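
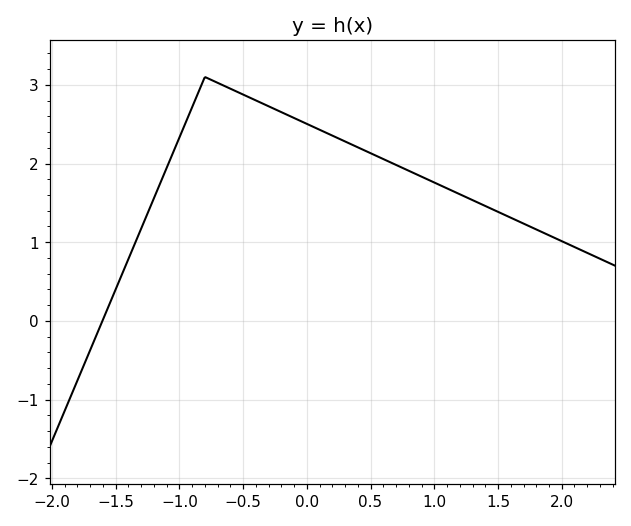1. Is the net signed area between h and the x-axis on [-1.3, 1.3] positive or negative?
positive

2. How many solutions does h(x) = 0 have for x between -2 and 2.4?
1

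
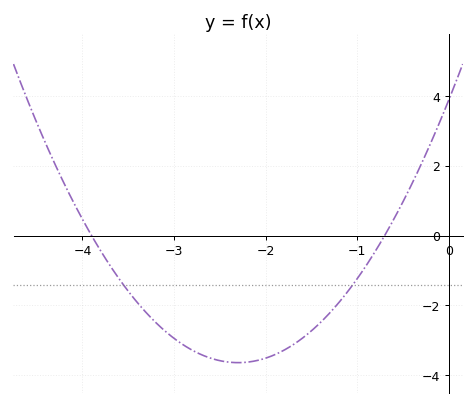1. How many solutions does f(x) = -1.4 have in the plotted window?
2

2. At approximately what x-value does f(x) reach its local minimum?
-2.3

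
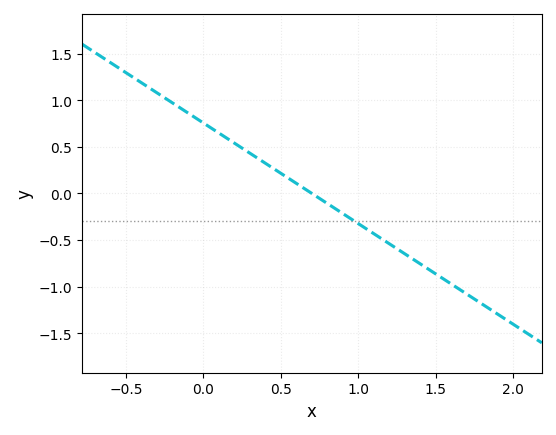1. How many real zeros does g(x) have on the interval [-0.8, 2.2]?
1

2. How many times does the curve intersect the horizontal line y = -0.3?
1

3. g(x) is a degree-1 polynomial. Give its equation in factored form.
y = -1.08(x - 0.7)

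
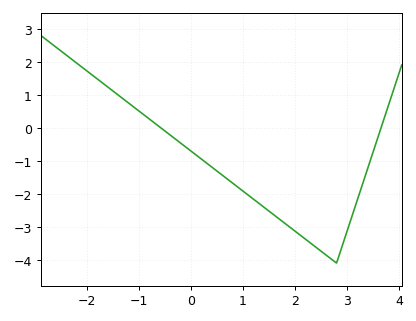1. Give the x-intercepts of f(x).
-0.6, 3.7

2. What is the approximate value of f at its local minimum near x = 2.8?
-4.1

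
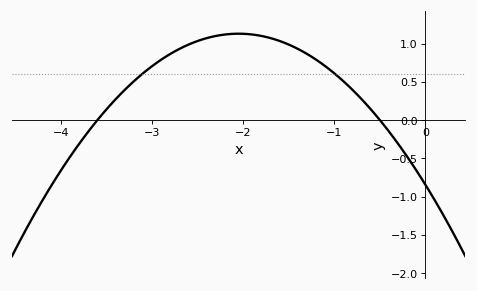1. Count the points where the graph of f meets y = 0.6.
2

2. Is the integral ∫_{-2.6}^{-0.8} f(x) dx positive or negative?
positive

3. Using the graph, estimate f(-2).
1.15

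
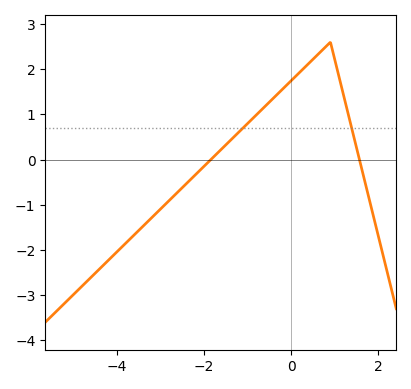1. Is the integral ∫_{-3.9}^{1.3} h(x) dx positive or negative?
positive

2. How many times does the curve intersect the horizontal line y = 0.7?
2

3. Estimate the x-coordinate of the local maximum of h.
0.8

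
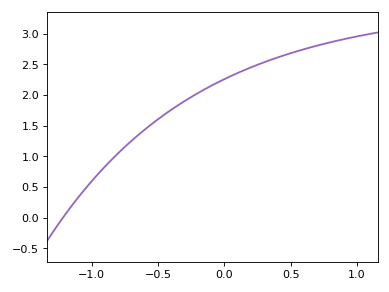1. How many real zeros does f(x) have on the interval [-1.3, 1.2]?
1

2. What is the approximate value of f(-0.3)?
1.9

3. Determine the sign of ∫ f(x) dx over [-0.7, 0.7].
positive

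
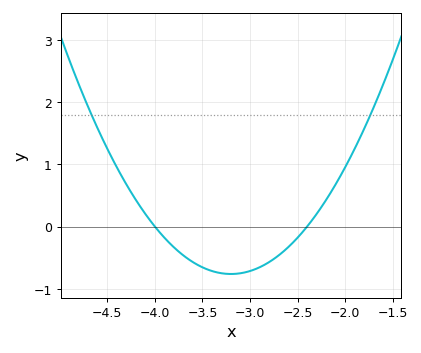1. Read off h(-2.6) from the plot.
-0.3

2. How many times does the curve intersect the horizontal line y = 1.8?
2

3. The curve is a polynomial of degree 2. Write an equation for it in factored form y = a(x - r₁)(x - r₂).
y = 1.19(x + 4)(x + 2.4)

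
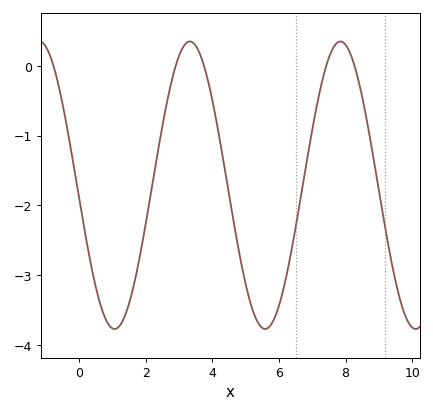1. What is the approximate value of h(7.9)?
0.3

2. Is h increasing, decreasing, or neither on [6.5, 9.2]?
neither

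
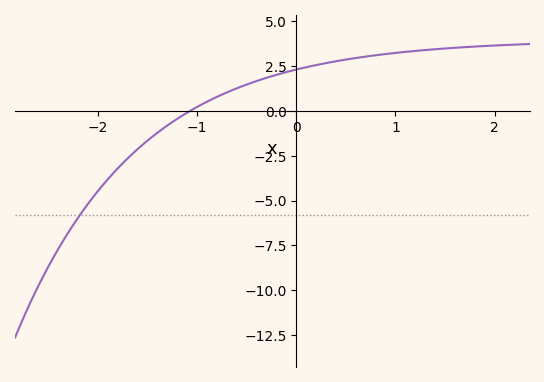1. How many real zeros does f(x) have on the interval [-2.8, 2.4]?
1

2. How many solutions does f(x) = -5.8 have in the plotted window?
1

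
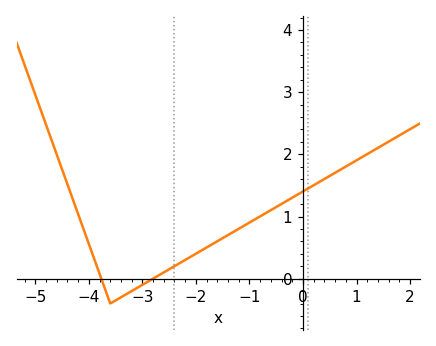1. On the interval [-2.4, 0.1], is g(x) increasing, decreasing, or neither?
increasing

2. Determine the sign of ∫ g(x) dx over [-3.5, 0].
positive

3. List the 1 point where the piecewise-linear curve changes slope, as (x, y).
(-3.6, -0.4)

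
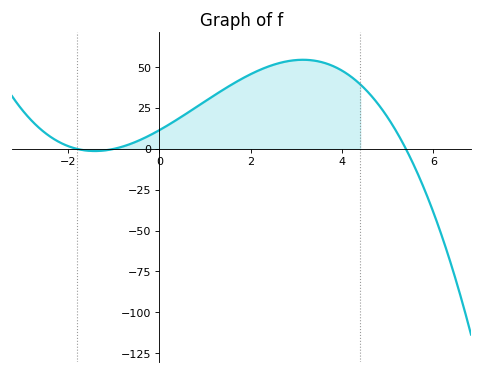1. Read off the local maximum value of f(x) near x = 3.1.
54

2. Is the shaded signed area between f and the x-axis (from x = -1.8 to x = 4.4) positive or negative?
positive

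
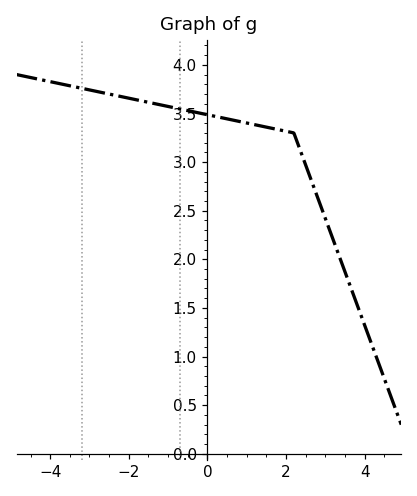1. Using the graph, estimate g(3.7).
1.65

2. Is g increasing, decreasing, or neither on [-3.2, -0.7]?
decreasing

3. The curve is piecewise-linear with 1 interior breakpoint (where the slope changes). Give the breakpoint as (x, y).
(2.2, 3.3)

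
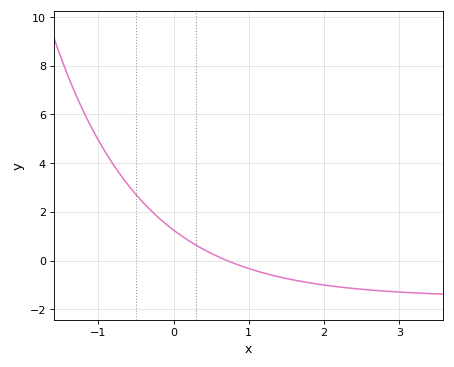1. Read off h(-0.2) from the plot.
1.8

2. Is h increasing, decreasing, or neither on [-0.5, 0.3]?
decreasing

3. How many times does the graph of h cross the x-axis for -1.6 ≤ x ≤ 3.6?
1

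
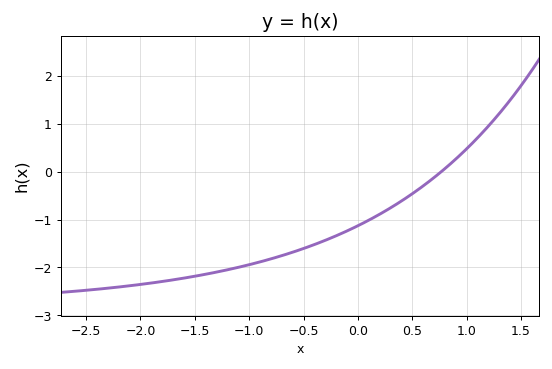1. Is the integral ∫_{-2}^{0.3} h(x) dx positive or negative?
negative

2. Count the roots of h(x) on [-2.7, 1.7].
1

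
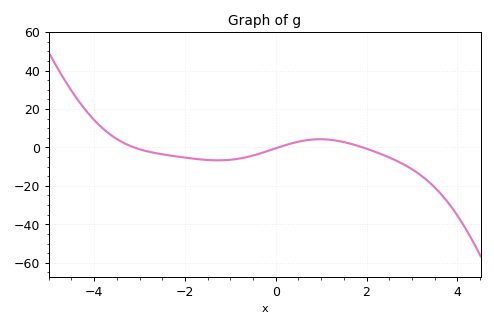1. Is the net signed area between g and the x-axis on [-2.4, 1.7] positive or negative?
negative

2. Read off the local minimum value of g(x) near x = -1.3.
-6.72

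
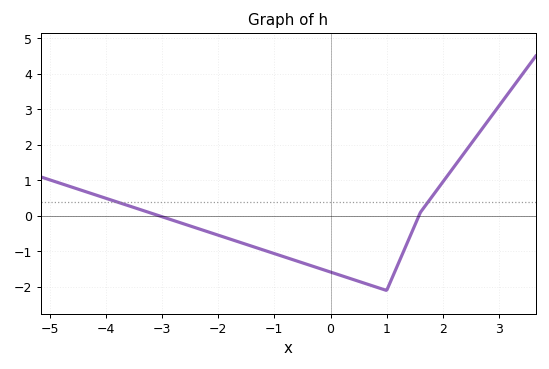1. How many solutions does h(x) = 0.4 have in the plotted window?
2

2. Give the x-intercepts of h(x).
-3.04, 1.57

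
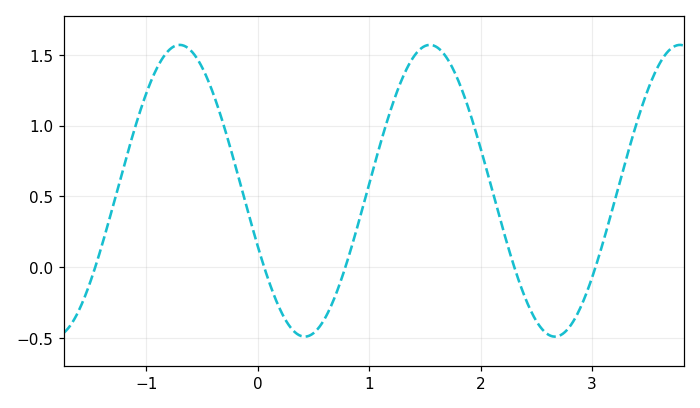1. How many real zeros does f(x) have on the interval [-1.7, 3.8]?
5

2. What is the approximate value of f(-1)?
1.25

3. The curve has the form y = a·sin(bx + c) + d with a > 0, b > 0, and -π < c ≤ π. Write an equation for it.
y = 1.03sin(2.8x - 2.8) + 0.54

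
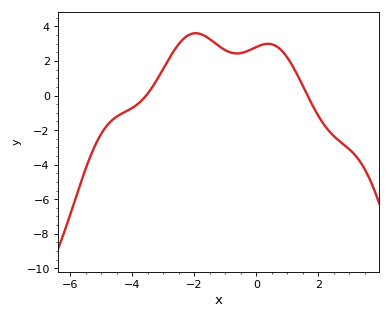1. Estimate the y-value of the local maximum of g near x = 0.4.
2.99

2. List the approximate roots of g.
-3.55, 1.65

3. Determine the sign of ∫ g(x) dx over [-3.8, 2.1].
positive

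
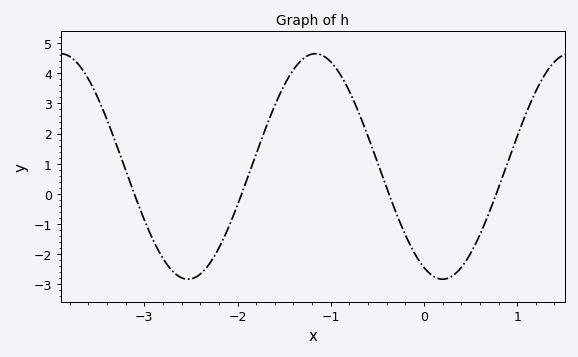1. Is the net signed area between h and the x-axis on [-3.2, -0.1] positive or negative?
positive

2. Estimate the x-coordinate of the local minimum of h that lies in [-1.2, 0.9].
0.2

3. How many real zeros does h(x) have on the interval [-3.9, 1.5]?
4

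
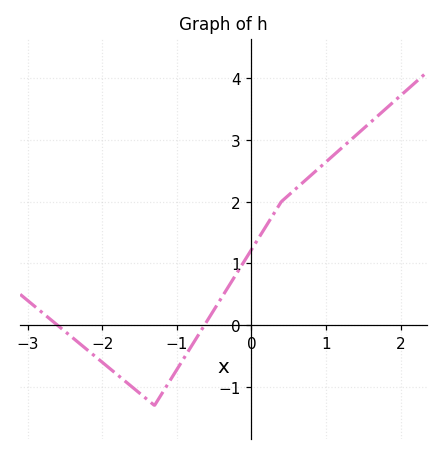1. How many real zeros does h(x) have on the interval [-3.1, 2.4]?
2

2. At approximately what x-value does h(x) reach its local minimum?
-1.3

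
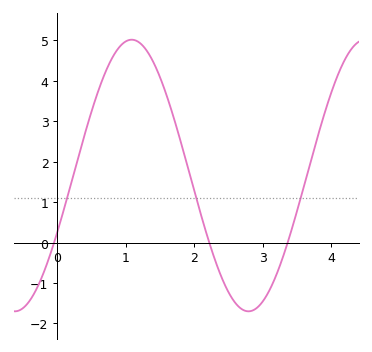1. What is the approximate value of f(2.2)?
0.117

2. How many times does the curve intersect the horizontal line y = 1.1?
3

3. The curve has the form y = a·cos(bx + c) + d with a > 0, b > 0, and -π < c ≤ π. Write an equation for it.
y = 3.36cos(1.84x - 2) + 1.66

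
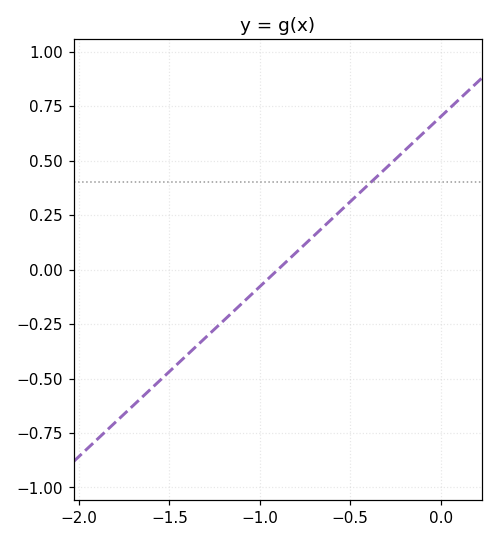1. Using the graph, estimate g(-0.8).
0.1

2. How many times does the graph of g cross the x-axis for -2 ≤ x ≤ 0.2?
1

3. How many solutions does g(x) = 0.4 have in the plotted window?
1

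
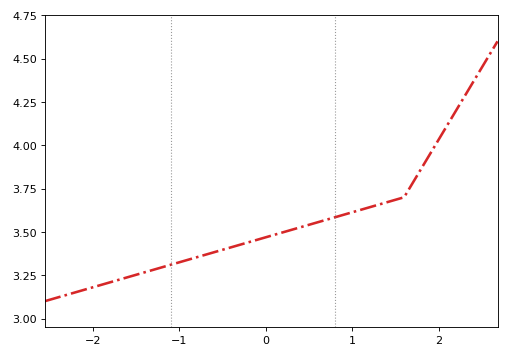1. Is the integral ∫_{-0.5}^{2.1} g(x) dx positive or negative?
positive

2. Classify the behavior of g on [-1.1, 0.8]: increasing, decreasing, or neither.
increasing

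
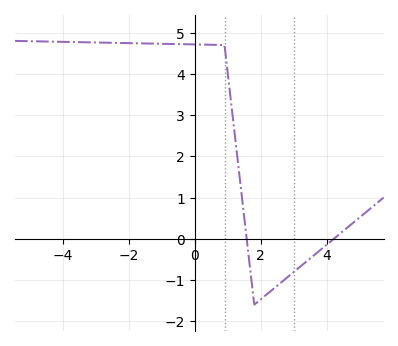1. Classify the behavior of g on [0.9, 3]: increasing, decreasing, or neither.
neither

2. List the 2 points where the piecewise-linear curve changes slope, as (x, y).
(0.9, 4.7); (1.8, -1.6)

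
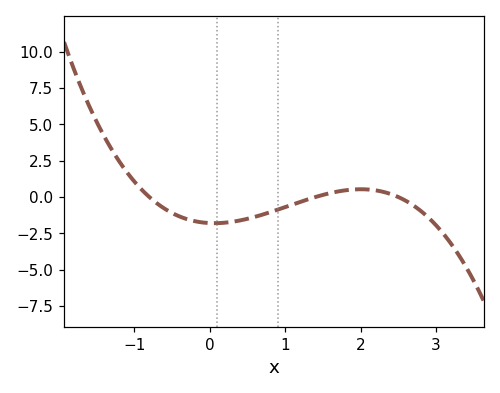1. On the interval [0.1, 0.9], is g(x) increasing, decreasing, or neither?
increasing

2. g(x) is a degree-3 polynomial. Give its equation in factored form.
y = -0.64(x + 0.8)(x - 1.4)(x - 2.5)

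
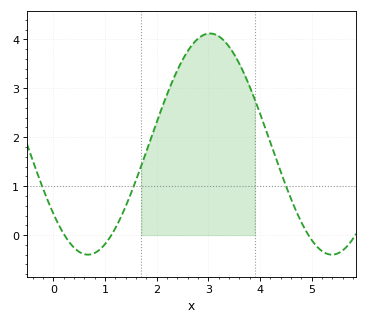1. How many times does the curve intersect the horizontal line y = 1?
3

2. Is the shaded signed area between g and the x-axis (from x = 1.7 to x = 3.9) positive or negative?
positive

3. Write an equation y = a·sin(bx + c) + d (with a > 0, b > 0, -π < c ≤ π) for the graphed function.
y = 2.26sin(1.3x - 2.5) + 1.86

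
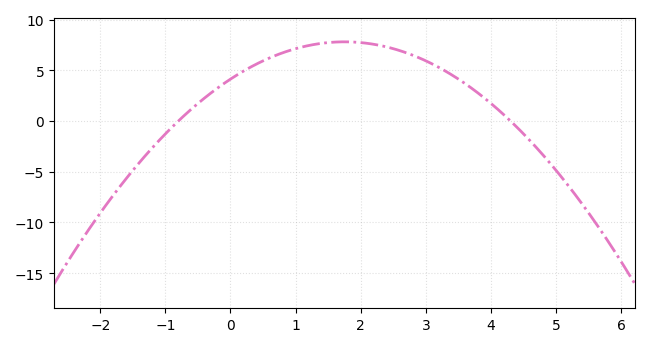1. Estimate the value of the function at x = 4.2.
0.5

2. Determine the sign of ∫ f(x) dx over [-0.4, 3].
positive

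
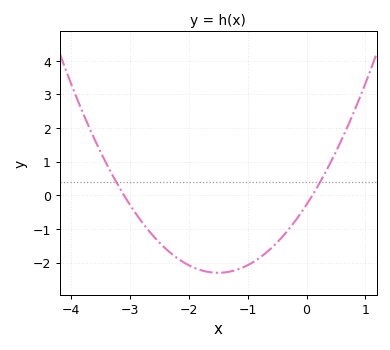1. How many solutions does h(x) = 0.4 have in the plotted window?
2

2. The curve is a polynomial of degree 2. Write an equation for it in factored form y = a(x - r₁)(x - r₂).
y = 0.9(x + 3.1)(x - 0.1)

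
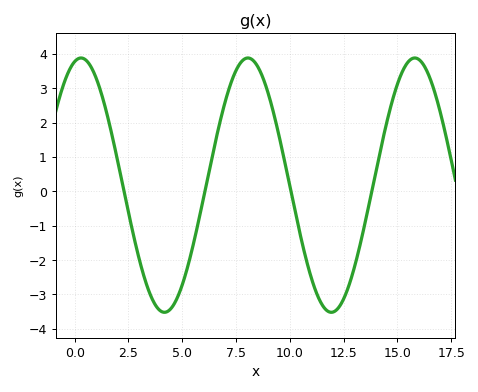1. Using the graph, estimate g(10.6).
-1.6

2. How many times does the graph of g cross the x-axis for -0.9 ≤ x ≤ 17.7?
4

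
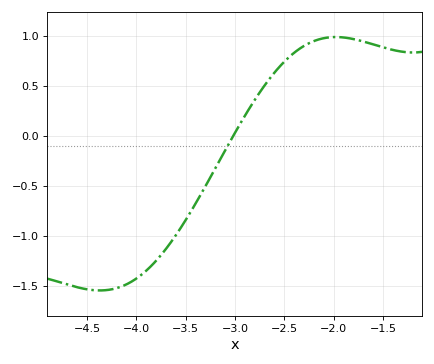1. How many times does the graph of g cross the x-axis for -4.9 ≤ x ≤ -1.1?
1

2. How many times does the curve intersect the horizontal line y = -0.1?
1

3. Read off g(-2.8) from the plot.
0.357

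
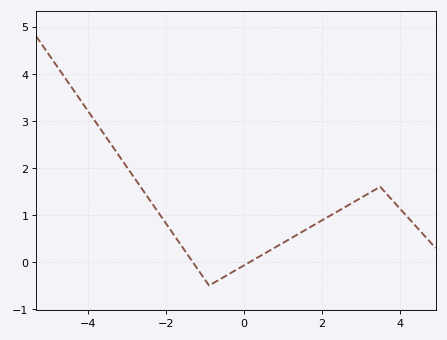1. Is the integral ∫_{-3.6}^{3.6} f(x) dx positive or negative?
positive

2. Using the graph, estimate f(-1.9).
0.692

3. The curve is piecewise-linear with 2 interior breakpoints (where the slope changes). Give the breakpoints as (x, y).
(-0.9, -0.5); (3.5, 1.6)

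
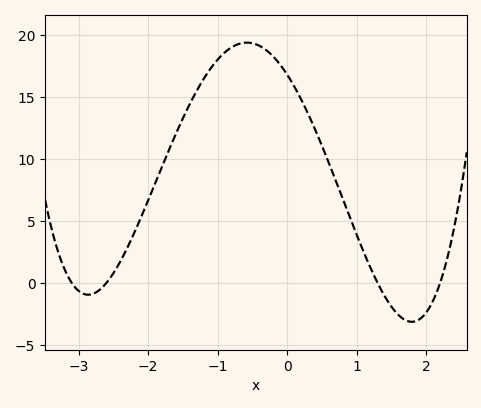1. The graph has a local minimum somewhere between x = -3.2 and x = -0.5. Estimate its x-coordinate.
-2.86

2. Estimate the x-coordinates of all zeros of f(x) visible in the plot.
-3.1, -2.6, 1.3, 2.2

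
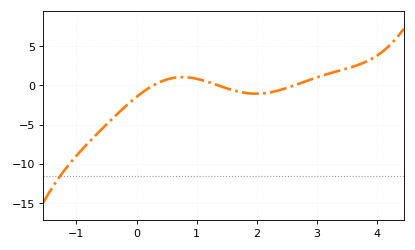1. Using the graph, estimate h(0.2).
-0.5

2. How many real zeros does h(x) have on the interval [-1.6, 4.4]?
3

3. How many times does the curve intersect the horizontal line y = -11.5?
1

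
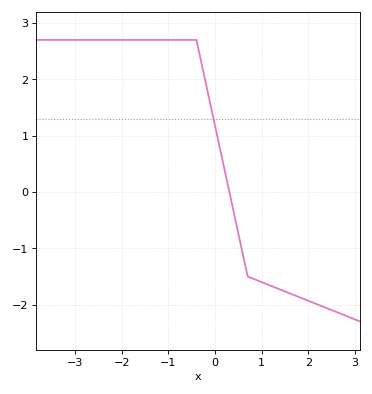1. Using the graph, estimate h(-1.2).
2.7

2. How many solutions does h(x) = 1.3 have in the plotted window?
1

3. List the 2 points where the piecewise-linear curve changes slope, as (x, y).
(-0.4, 2.7); (0.7, -1.5)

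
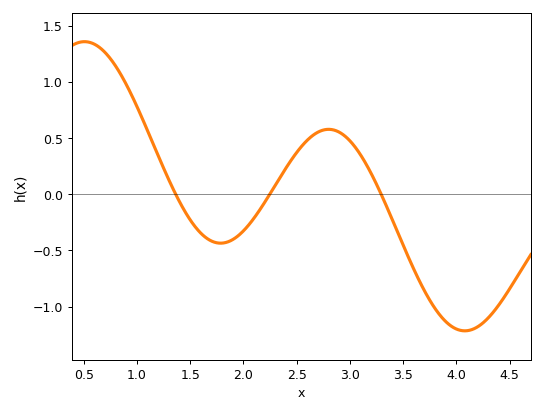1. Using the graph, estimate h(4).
-1.2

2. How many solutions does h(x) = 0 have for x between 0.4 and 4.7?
3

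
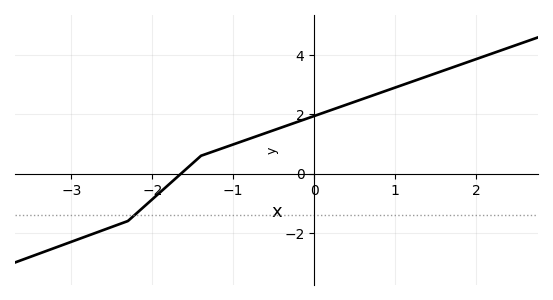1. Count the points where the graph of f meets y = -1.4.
1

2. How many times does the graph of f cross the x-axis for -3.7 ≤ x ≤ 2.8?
1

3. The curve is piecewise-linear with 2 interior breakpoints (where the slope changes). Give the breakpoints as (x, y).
(-2.3, -1.6); (-1.4, 0.6)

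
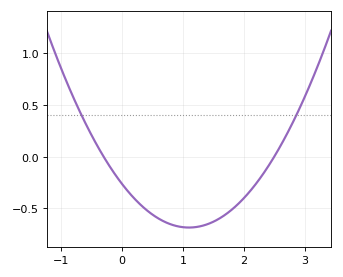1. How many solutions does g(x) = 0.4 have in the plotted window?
2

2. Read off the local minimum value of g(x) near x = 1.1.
-0.7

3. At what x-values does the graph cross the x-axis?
-0.3, 2.5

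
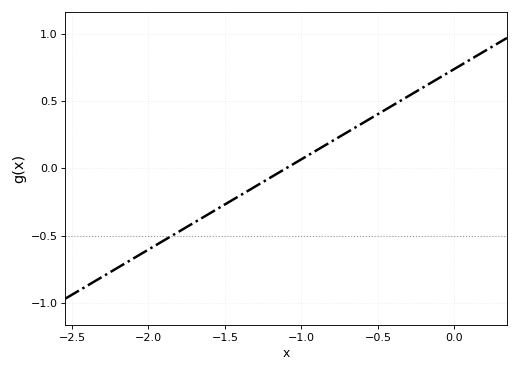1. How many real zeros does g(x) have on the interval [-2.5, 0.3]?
1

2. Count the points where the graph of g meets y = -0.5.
1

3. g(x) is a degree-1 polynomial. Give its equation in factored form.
y = 0.67(x + 1.1)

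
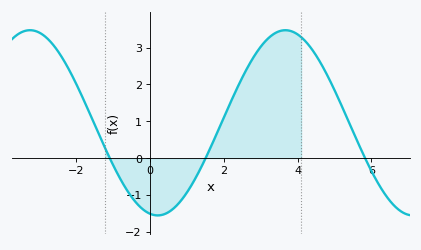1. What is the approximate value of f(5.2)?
1.41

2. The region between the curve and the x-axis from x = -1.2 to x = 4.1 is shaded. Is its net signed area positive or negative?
positive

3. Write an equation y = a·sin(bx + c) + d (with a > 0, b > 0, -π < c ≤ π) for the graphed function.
y = 2.51sin(0.91x - 1.77) + 0.96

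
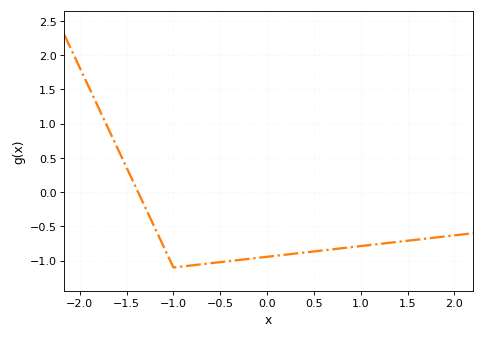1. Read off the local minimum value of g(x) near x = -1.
-1.1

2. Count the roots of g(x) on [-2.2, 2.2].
1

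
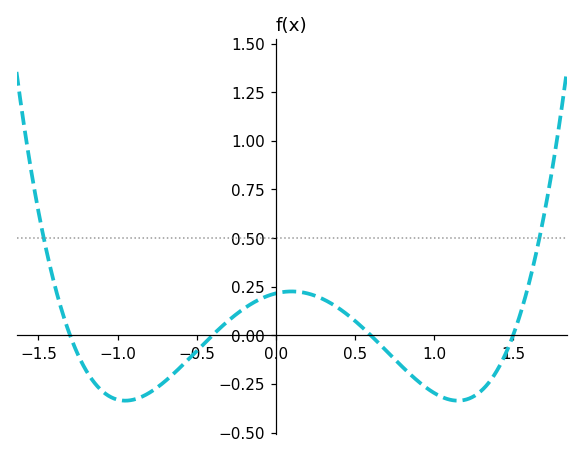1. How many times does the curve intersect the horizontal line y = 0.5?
2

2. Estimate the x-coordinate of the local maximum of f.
0.1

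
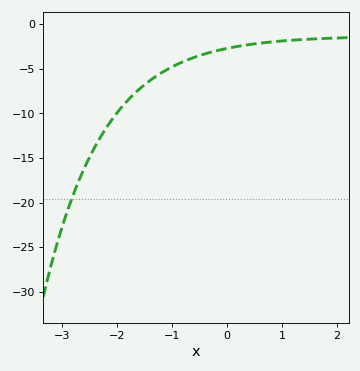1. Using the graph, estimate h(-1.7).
-8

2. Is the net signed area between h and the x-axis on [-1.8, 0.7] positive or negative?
negative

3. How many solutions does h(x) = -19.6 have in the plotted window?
1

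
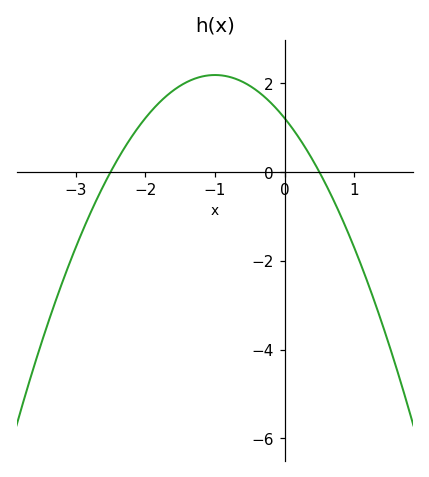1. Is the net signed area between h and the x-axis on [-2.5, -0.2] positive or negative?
positive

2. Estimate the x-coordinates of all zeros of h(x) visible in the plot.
-2.5, 0.5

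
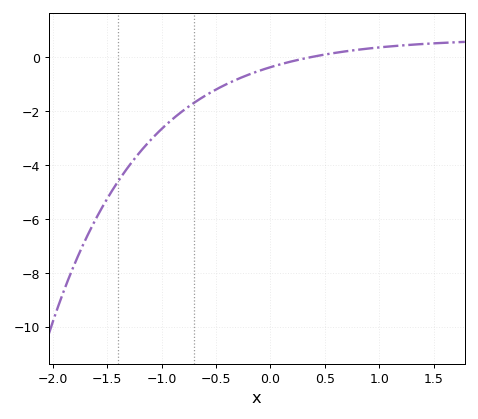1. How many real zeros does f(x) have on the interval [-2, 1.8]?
1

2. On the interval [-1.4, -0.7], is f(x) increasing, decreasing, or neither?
increasing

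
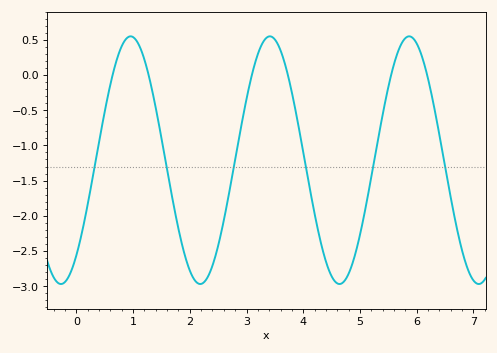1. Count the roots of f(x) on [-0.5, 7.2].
6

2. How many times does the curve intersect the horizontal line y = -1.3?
6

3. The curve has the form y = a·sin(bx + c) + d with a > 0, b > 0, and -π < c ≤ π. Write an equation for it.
y = 1.76sin(2.6x - 0.88) - 1.21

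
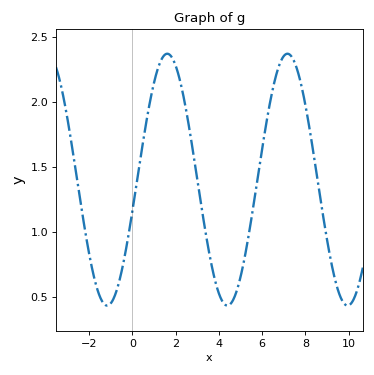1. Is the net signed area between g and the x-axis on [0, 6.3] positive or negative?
positive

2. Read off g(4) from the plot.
0.523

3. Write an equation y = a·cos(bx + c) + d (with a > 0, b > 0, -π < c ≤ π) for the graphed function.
y = 0.97cos(1.13x - 1.82) + 1.4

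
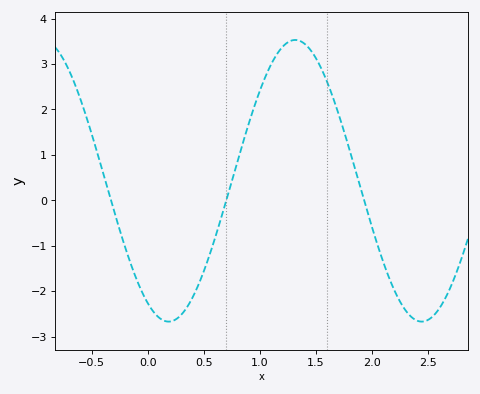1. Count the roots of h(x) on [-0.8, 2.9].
3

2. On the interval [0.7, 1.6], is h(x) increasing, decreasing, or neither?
neither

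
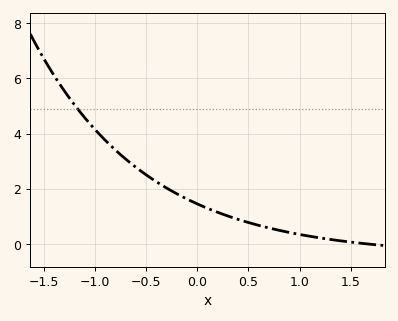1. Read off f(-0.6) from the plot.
2.8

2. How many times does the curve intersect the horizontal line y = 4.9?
1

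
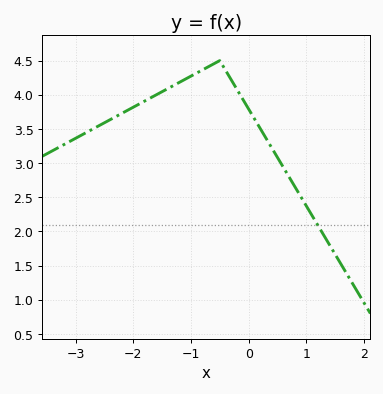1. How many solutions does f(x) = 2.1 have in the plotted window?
1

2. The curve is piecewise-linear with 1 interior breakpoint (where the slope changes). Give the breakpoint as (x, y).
(-0.5, 4.5)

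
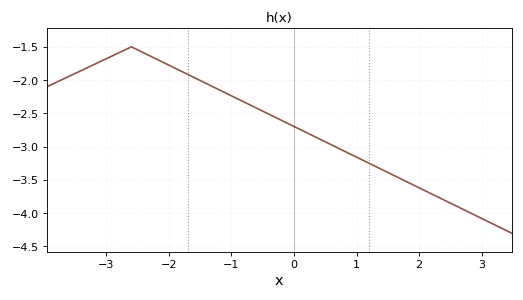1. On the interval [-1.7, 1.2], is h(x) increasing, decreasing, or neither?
decreasing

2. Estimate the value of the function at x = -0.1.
-2.65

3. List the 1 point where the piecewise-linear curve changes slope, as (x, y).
(-2.6, -1.5)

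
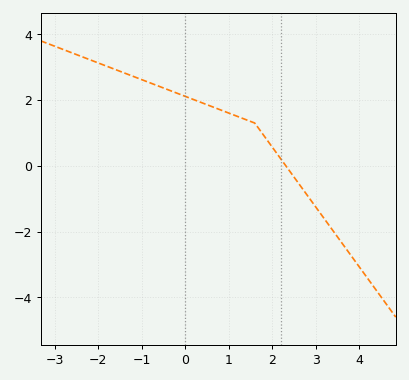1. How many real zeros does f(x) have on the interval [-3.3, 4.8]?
1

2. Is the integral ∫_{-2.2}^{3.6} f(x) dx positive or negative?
positive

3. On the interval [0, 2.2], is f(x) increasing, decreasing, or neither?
decreasing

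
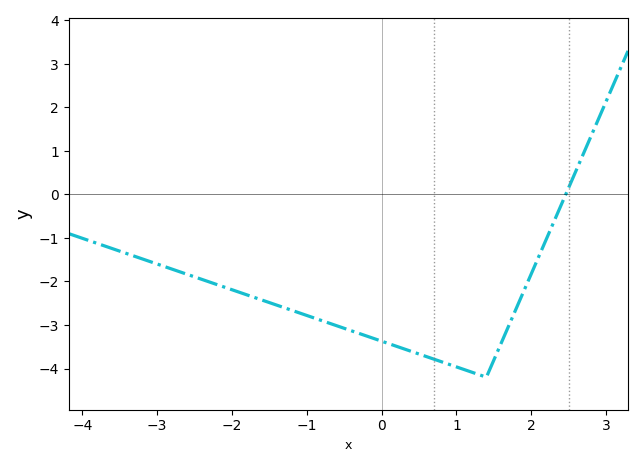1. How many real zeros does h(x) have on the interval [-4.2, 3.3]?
1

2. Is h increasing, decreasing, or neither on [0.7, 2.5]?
neither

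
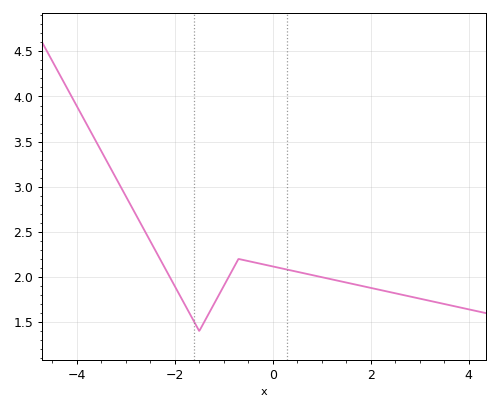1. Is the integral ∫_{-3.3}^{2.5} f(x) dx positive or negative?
positive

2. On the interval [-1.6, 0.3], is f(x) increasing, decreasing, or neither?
neither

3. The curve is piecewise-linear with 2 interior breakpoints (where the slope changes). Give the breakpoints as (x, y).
(-1.5, 1.4); (-0.7, 2.2)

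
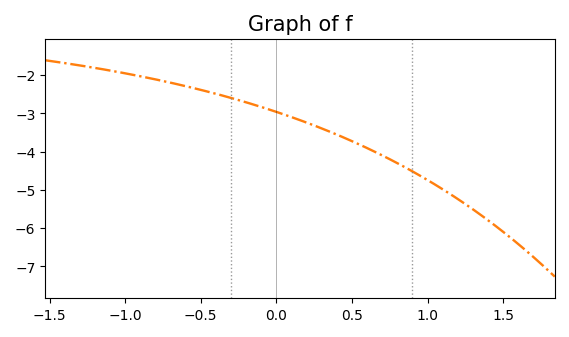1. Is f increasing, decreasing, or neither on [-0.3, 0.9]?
decreasing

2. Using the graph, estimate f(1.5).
-6.1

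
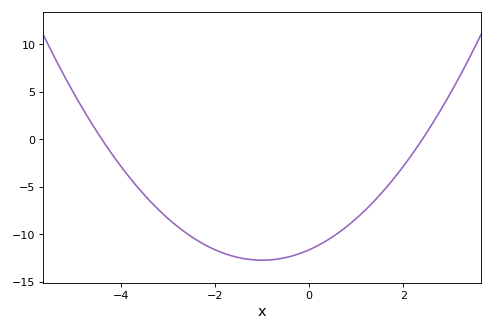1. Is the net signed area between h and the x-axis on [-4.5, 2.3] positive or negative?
negative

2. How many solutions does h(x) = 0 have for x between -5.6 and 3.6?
2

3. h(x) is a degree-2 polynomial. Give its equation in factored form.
y = 1.1(x + 4.4)(x - 2.4)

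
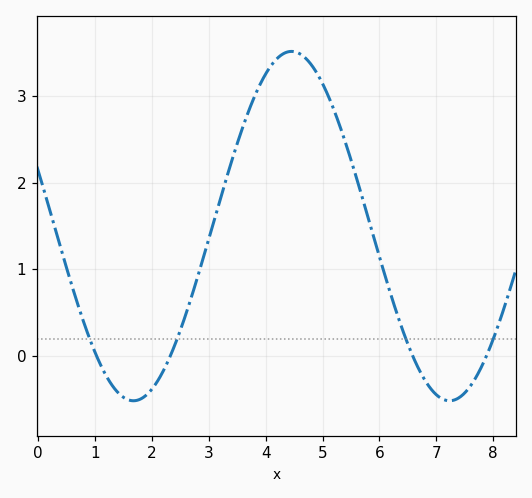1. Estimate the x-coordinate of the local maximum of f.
4.4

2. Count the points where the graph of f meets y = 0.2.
4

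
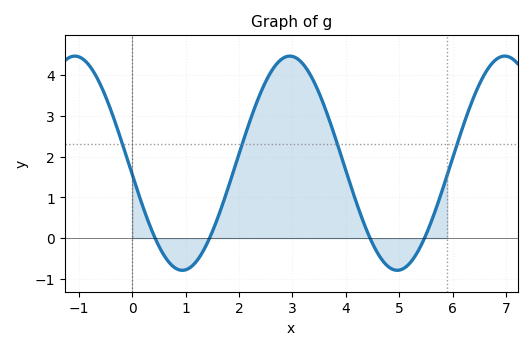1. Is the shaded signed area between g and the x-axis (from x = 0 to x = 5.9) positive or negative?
positive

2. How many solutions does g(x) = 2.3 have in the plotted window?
4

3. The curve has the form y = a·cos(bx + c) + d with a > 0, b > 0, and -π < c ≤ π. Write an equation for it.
y = 2.63cos(1.6x + 1.7) + 1.84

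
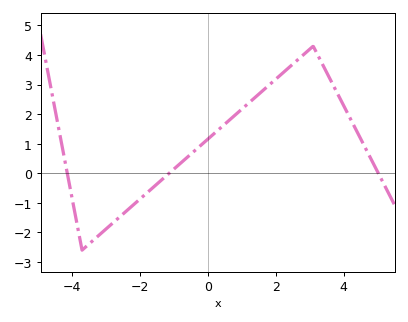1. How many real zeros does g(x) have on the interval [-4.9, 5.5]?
3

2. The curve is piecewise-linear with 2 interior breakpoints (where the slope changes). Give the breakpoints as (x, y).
(-3.7, -2.6); (3.1, 4.3)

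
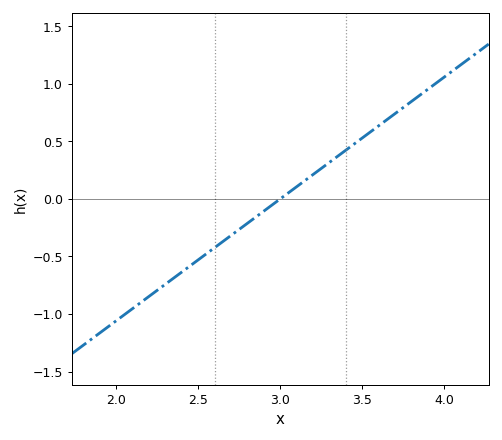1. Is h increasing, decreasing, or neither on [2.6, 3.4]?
increasing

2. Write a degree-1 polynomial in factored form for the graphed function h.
y = 1.06(x - 3)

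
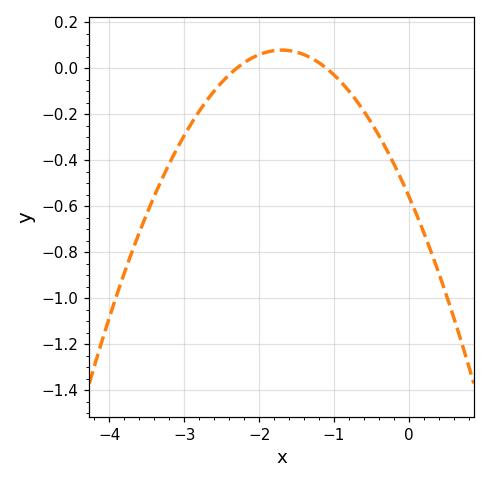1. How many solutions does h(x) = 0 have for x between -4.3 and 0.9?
2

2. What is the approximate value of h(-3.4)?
-0.56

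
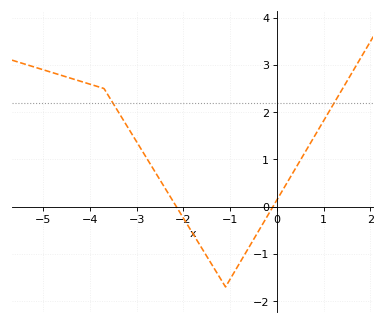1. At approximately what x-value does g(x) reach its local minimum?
-1.1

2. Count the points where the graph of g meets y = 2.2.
2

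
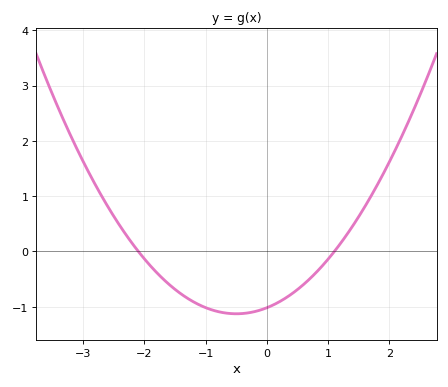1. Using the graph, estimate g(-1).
-1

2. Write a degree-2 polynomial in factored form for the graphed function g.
y = 0.44(x + 2.1)(x - 1.1)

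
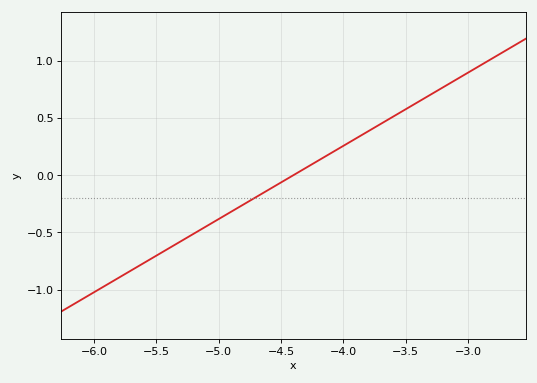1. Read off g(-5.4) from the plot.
-0.64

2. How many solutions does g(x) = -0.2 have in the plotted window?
1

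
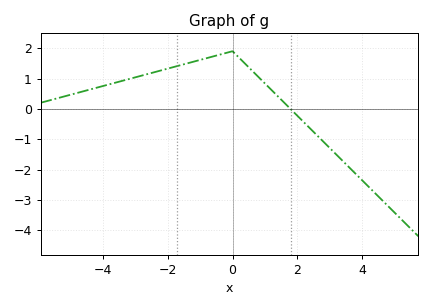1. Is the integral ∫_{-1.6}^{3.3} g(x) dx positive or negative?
positive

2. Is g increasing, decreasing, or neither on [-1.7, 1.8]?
neither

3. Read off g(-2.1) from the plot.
1.3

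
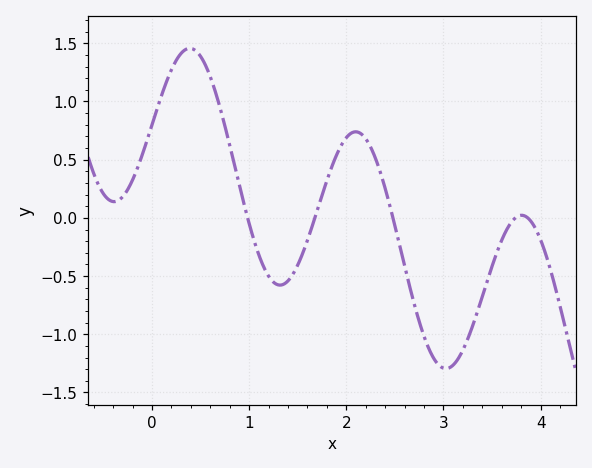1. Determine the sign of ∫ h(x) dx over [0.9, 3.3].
negative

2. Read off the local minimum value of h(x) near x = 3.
-1.3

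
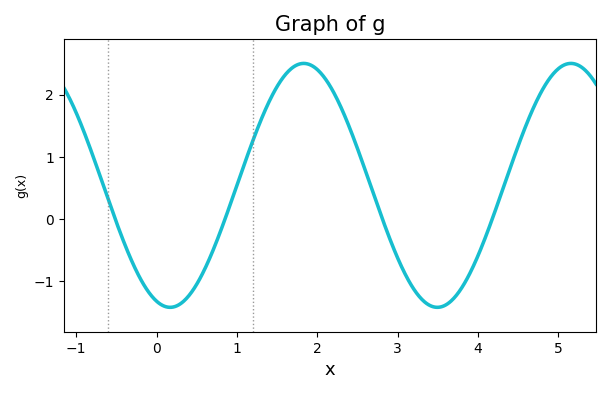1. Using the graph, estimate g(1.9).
2.5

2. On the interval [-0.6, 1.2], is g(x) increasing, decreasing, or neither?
neither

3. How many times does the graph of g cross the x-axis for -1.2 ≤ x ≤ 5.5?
4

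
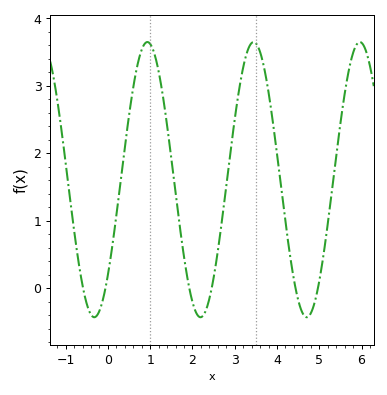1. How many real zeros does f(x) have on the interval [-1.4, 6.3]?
6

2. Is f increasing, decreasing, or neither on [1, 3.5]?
neither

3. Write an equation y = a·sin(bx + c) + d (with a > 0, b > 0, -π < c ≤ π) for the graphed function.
y = 2.04sin(2.5x - 0.76) + 1.61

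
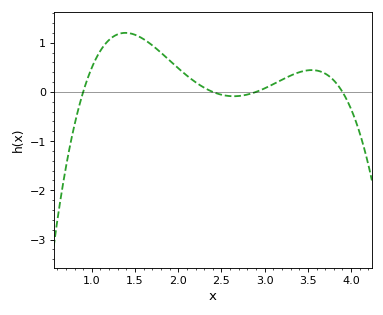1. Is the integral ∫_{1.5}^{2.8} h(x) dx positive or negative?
positive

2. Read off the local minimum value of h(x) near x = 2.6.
-0.088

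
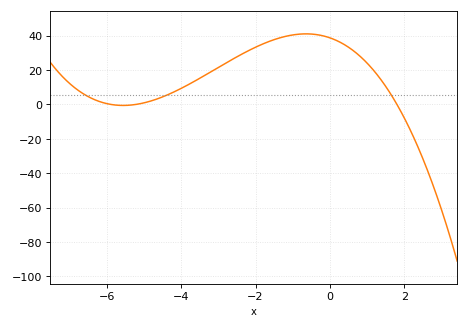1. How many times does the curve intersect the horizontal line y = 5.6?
3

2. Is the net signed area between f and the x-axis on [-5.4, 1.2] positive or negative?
positive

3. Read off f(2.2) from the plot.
-16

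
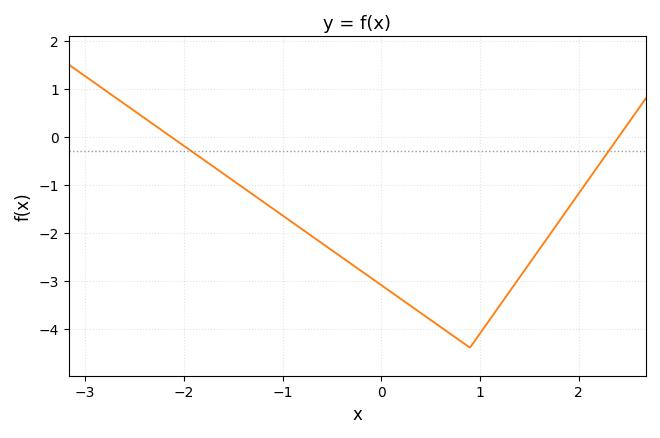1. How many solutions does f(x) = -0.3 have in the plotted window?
2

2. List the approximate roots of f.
-2.13, 2.41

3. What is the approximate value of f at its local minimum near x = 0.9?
-4.4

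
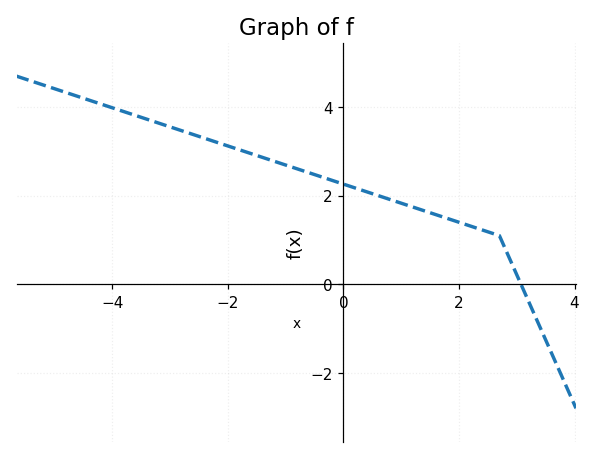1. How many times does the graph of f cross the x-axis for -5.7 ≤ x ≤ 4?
1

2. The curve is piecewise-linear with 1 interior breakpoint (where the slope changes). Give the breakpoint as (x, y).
(2.7, 1.1)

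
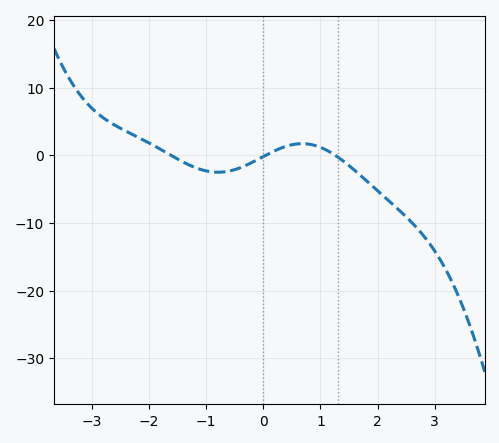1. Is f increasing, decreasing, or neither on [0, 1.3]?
neither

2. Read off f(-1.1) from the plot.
-2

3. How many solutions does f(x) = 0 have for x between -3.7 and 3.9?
3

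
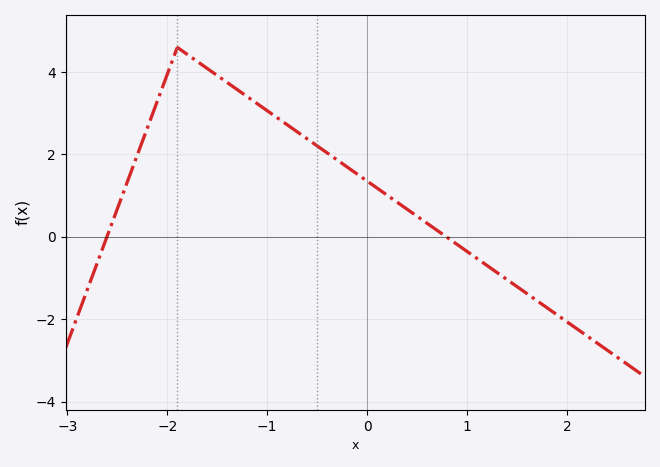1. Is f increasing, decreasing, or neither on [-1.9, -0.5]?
decreasing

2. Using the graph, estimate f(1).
-0.4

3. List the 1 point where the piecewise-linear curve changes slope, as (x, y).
(-1.9, 4.6)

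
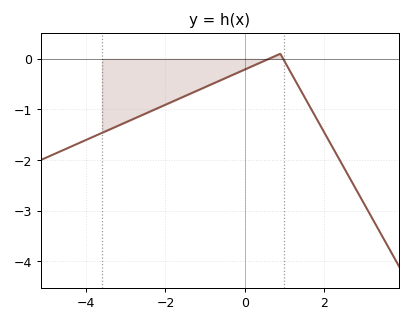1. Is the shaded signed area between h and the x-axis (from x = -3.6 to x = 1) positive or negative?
negative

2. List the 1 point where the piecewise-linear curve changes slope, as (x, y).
(0.9, 0.1)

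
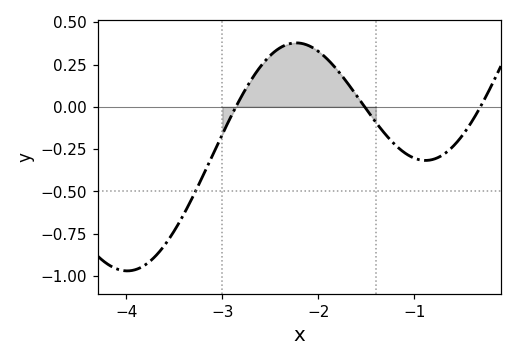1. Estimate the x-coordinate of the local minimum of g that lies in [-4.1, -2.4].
-3.99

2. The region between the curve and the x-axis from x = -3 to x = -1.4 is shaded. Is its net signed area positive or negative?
positive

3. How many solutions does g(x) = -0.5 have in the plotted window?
1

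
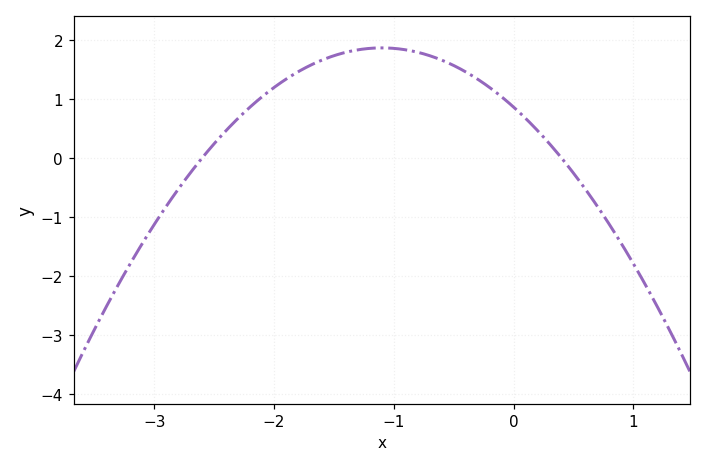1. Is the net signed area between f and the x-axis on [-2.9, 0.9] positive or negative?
positive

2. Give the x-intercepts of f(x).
-2.6, 0.4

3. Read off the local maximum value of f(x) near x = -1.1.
1.9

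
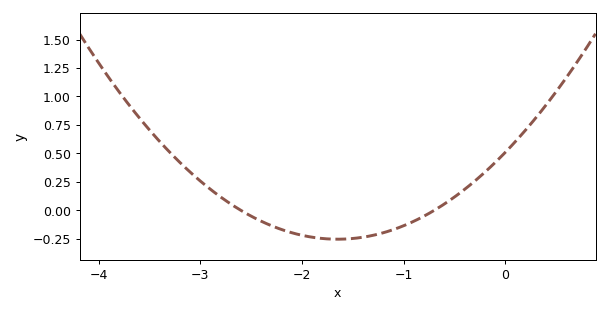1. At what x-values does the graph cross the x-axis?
-2.6, -0.7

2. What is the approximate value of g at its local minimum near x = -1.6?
-0.25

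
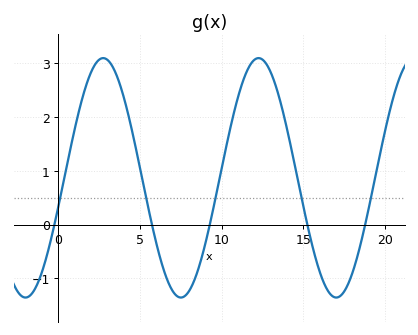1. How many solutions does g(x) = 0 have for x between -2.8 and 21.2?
5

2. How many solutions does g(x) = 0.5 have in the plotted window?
5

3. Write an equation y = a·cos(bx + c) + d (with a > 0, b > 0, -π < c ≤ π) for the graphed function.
y = 2.23cos(0.66x - 1.8) + 0.87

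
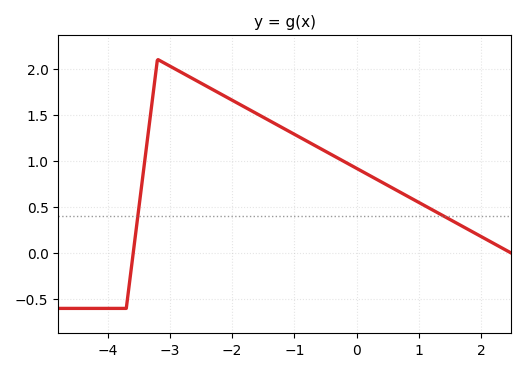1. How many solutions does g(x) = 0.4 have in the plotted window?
2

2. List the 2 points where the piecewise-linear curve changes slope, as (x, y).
(-3.7, -0.6); (-3.2, 2.1)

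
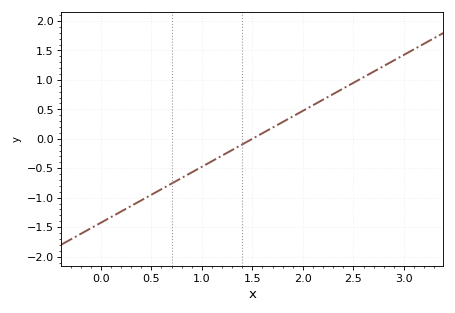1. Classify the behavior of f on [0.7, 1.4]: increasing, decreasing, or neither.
increasing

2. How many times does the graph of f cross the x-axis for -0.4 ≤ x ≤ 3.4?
1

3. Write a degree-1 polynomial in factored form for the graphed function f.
y = 0.95(x - 1.5)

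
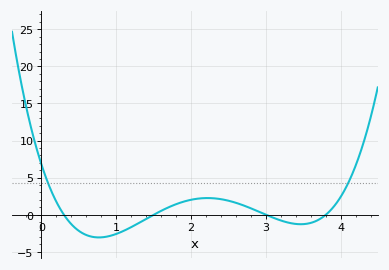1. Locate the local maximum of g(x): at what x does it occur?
2.2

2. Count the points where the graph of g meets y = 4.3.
2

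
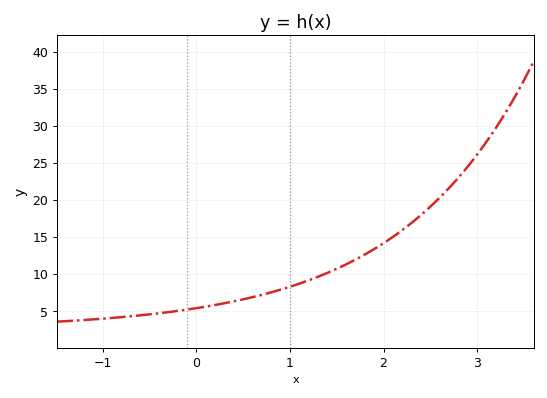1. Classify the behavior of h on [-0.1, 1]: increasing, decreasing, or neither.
increasing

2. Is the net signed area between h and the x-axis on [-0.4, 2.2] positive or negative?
positive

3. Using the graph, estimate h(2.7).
21.5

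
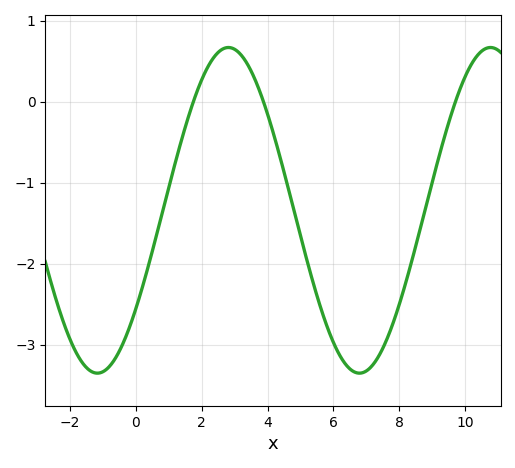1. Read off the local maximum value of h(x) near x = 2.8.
0.7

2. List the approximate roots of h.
1.8, 3.8, 9.6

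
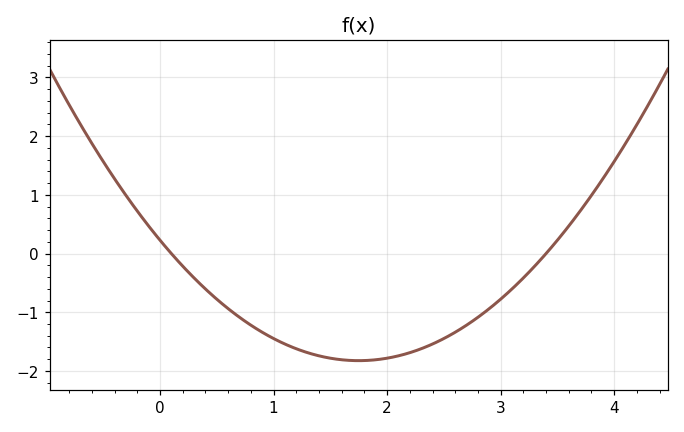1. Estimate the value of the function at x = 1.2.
-1.6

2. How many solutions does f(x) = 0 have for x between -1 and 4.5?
2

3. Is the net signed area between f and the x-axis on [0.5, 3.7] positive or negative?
negative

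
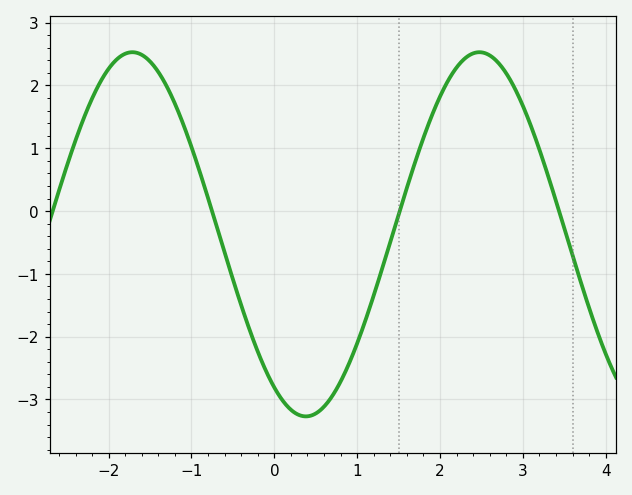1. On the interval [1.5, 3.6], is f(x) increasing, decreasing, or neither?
neither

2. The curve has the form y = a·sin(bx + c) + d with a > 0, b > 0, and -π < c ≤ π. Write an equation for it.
y = 2.9sin(1.5x - 2.14) - 0.37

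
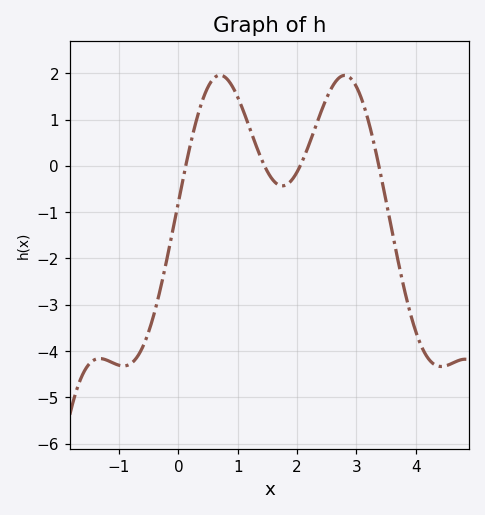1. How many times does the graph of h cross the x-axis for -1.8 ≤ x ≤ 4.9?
4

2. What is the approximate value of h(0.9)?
1.7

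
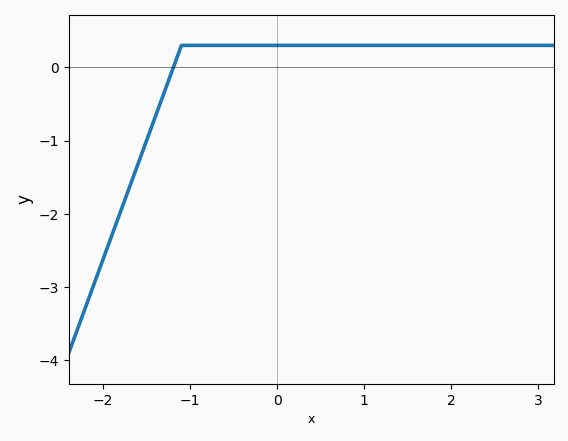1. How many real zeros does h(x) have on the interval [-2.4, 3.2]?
1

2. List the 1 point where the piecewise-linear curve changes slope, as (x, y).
(-1.1, 0.3)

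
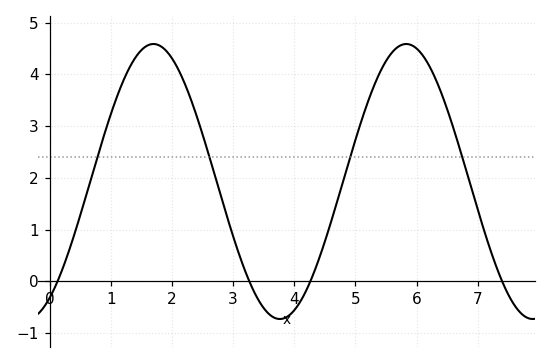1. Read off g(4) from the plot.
-0.6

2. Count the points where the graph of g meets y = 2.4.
4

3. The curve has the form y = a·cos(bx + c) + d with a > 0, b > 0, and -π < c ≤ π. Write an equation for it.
y = 2.66cos(1.5x - 2.6) + 1.93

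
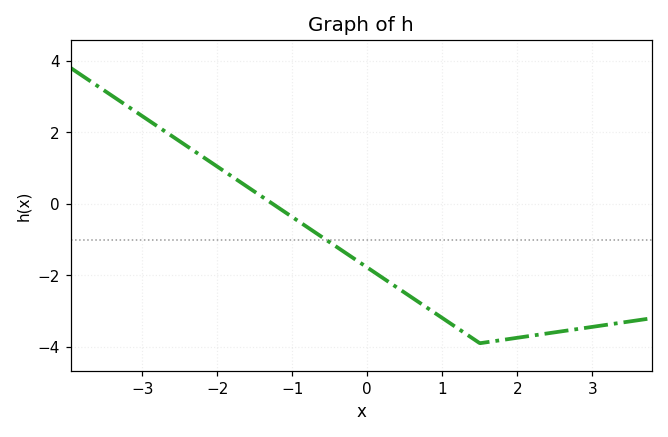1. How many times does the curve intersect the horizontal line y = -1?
1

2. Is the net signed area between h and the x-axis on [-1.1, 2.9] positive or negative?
negative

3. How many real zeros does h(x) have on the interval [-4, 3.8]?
1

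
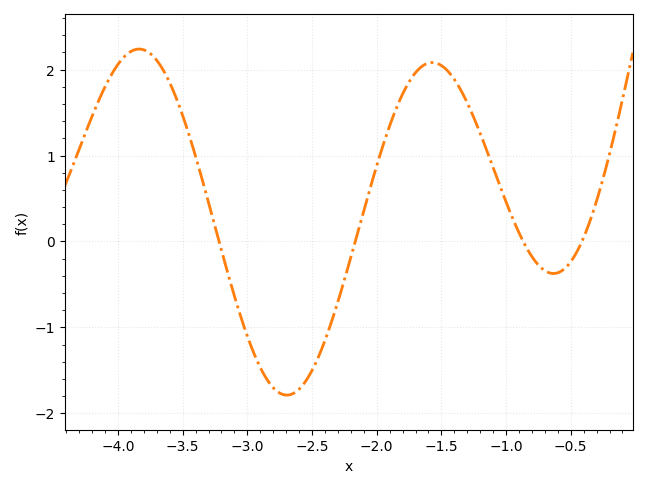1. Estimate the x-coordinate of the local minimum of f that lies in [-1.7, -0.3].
-0.633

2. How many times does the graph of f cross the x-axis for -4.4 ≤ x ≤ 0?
4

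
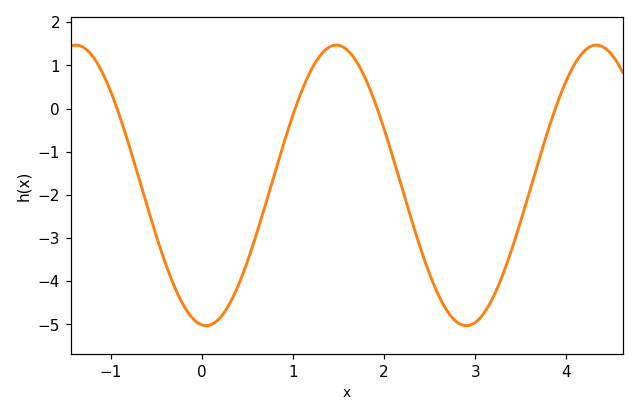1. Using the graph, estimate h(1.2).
0.898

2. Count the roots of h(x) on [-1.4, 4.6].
4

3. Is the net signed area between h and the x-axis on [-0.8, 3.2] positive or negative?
negative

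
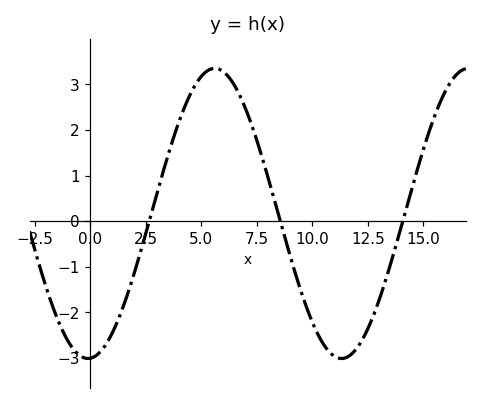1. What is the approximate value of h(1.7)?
-1.56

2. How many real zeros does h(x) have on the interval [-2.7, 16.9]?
3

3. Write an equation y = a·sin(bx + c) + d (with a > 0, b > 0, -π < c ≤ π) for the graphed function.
y = 3.18sin(0.55x - 1.51) + 0.17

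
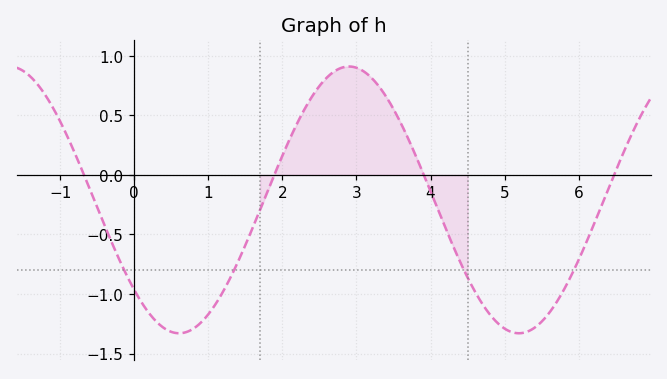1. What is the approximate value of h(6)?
-0.7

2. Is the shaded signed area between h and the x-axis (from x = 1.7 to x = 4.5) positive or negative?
positive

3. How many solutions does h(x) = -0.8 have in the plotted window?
4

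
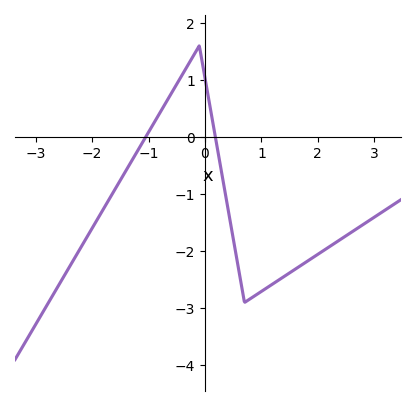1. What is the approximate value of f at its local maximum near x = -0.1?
1.6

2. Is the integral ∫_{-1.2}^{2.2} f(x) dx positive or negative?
negative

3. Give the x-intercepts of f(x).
-1.1, 0.2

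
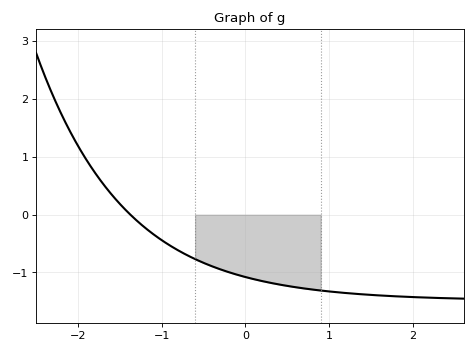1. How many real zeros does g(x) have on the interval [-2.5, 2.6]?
1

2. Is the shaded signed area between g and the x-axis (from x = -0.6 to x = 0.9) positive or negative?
negative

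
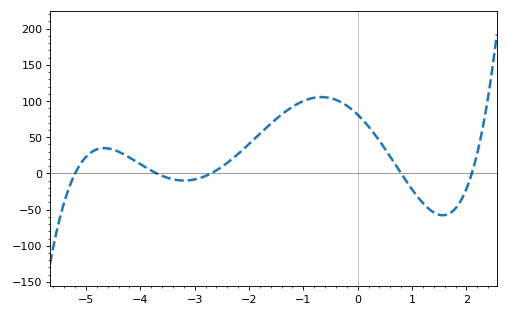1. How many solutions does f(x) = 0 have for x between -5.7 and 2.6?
5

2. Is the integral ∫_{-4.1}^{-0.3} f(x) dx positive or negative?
positive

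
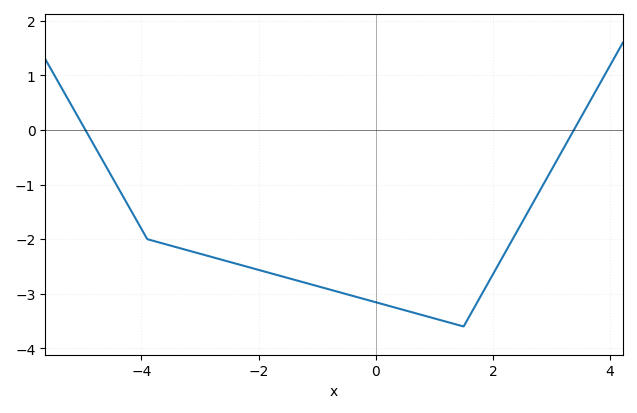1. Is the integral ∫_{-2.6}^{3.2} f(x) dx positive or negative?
negative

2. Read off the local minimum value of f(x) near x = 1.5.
-3.6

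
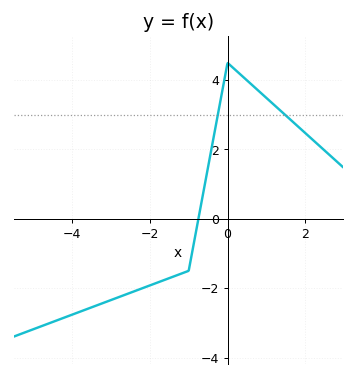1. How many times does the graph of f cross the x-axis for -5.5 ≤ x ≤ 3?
1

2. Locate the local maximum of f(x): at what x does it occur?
0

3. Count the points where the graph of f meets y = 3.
2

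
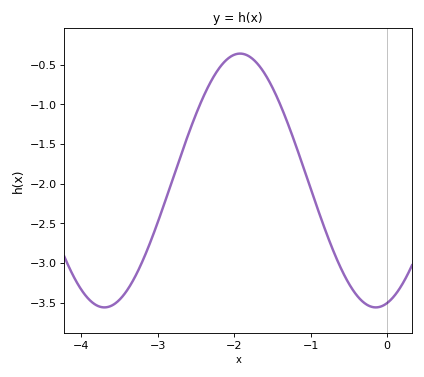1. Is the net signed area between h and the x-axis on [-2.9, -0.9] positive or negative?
negative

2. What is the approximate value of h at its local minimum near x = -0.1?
-3.55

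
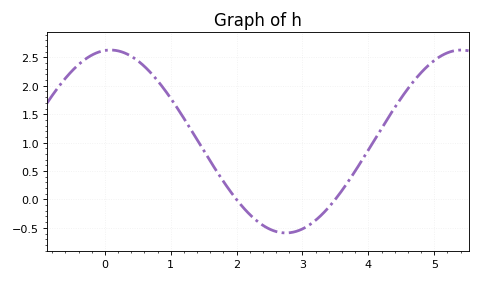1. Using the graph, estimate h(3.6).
0.158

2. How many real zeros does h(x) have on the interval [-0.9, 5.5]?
2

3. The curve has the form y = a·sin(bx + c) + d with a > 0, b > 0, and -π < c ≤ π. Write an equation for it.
y = 1.61sin(1.18x + 1.47) + 1.02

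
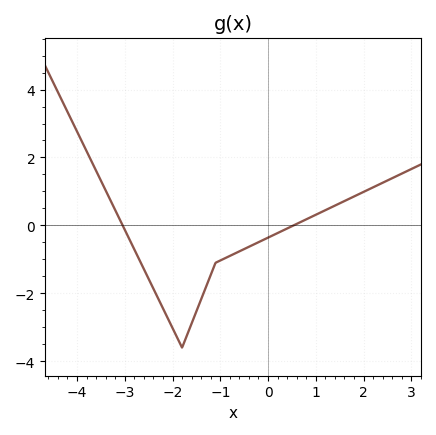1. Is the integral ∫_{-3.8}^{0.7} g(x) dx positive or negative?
negative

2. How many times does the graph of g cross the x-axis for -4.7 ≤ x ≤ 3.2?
2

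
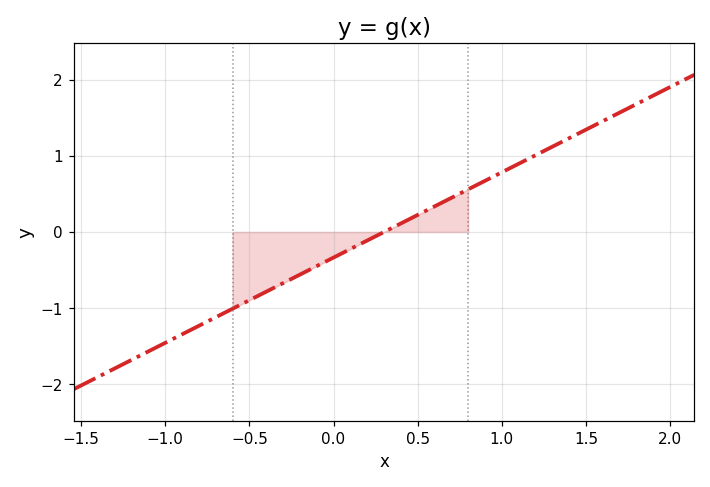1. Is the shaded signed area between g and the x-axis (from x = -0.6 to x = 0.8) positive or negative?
negative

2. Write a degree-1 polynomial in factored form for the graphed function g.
y = 1.12(x - 0.3)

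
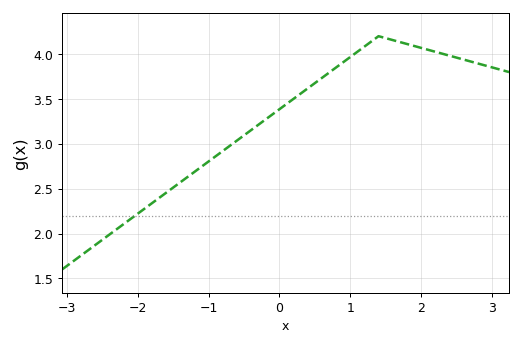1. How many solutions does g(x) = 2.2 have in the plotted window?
1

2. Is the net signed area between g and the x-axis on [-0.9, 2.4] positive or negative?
positive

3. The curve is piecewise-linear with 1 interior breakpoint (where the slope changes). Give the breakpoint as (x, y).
(1.4, 4.2)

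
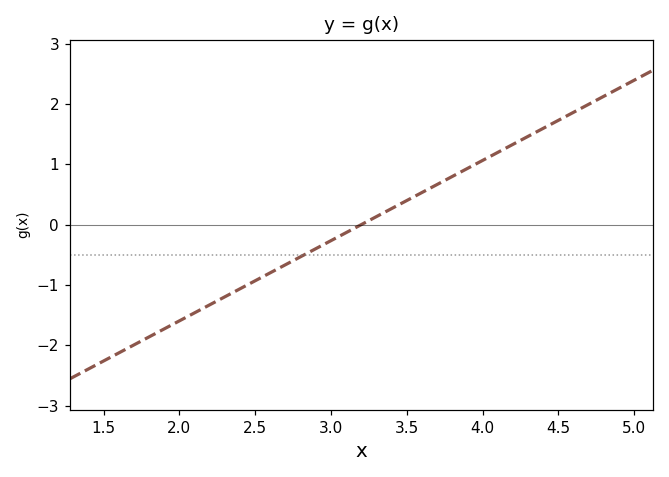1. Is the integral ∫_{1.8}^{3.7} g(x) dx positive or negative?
negative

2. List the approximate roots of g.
3.2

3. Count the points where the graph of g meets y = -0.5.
1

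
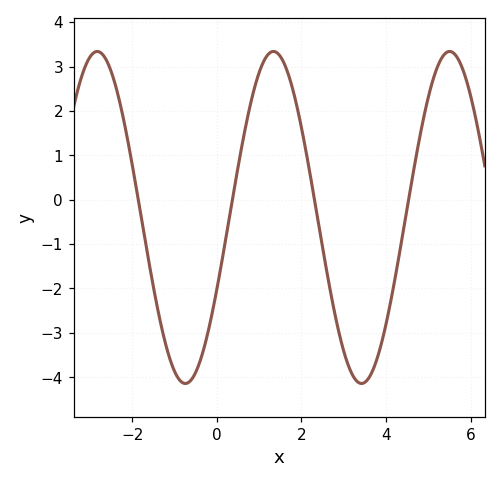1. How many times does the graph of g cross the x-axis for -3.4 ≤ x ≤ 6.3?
4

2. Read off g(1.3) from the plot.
3.33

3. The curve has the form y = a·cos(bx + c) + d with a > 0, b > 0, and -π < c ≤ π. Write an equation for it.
y = 3.74cos(1.51x - 2.02) - 0.4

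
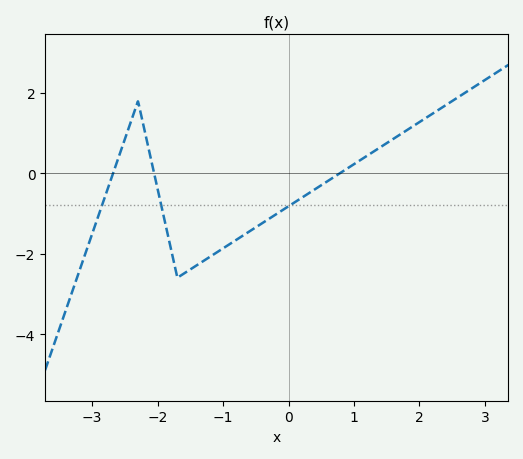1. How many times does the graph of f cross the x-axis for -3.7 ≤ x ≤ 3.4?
3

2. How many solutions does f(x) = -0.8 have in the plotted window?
3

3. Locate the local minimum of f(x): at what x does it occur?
-1.7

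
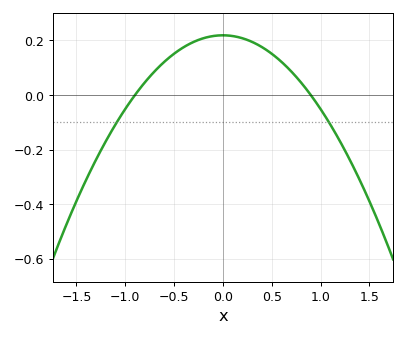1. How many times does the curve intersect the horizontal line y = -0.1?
2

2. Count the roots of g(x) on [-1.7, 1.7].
2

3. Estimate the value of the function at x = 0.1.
0.22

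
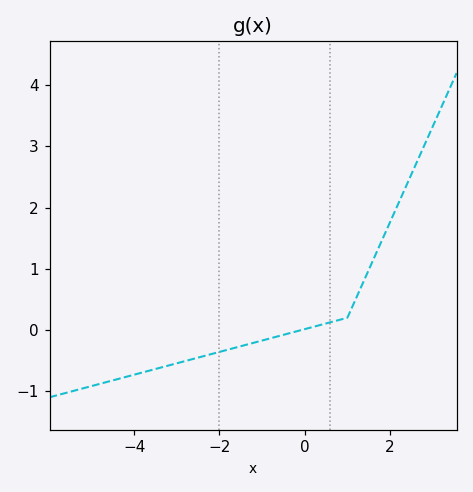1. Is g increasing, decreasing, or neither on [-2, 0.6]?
increasing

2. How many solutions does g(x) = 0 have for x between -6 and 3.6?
1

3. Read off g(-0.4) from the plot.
-0.061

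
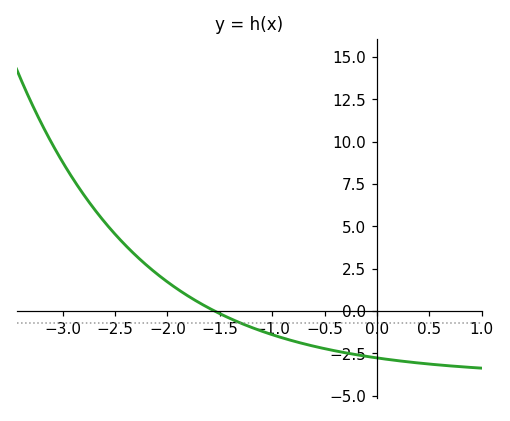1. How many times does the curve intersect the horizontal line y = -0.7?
1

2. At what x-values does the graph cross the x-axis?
-1.6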